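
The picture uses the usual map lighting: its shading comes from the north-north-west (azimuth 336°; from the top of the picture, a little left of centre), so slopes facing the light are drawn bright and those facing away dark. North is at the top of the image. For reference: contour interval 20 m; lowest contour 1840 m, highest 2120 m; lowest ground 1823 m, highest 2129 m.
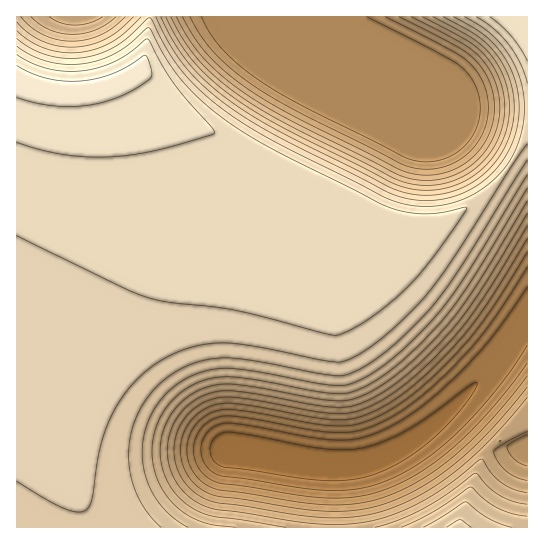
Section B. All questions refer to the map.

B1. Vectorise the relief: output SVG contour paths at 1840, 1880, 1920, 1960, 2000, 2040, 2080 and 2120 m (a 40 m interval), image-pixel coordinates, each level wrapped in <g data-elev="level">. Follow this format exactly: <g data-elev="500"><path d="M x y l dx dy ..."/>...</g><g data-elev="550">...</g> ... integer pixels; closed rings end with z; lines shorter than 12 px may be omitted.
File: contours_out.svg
<g data-elev="1840"><path d="M329 481l-28-3-79-11-6-4-4-5-2-7 1-6 6-10 12-3 93 16 23 2 18-2 20-7 23-10 25-17 40-30 4-2 2 1-8 16-19 23-19 19-22 16-18 10-21 9-19 4z"/></g><g data-elev="1880"><path d="M527 363l-14 20-23 27-39 39-20 16-18 12-19 9-19 7-24 4-28 1-101-14-9-3-8-6-6-6-4-10-1-13 4-13 10-11 13-6 21 1 71 13 28 3 24-4 28-13 18-12 19-15 40-40 26-34 31-48"/></g><g data-elev="1920"><path d="M527 466l-12-7-5-5-3-7 5-5 15-8"/><path d="M527 387l-40 47-20 19-20 17-19 13-20 11-21 9-18 5-26 3-26 0-102-15-12-5-10-9-8-11-4-12 0-17 6-16 12-14 16-7 11-2 15 1 73 13 27 3 12-1 10-3 28-14 35-28 39-40 27-37 35-59"/><path d="M385 17l76 39 13 11 9 15 4 11 1 12 0 12-3 12-5 10-7 10-10 8-10 7-11 3-12 2-12 0-12-3-121-61-35-22-26-21-19-21-15-24"/></g><g data-elev="1960"><path d="M527 493l-13-4-12-6-9-8-10-15-2-1-46 35-21 12-21 9-20 6-22 3-22 0-24-1-88-13-18-6-13-10-11-13-6-15-2-16 3-19 10-17 14-13 17-8 14-2 14 1 78 13 24 2 10-1 10-3 25-13 35-28 37-40 27-39 42-70"/><path d="M103 17l-14 6-14 2-13-2-13-6"/><path d="M411 17l49 25 15 11 9 9 7 11 8 22 1 15-2 14-5 14-7 12-9 11-11 8-12 6-15 4-21 1-20-5-102-52-37-20-28-20-24-21-17-21-14-24"/></g><g data-elev="2000"><path d="M236 527l-26-3-19-7-17-13-14-18-7-21-1-22 6-21 12-19 11-10 12-8 13-5 13-3 30 2 66 12 22 3 16-2 21-10 17-12 19-16 39-41 28-41 50-84"/><path d="M527 516l-14-2-15-6-12-7-13-13-3-1-37 25-32 15"/><path d="M125 17l-12 10-12 8-15 5-15 1-14-2-14-4-12-8-10-10"/><path d="M433 17l40 21 18 17 8 12 6 14 4 14 0 15-2 16-4 15-9 14-10 12-13 10-14 8-15 4-16 1-17-2-18-5-105-54-43-25-26-20-22-20-16-22-13-25"/></g><g data-elev="2040"><path d="M161 527l-13-14-11-18-6-18-2-19 1-20 5-19 9-17 13-16 13-11 15-8 14-6 16-3 15 0 19 2 88 16 12-2 18-9 17-12 17-15 37-39 27-38 62-101"/><path d="M471 527l-12-7-12 7"/><path d="M141 17l-16 16-12 8-16 8-16 3-18 0-17-3-16-8-13-10"/><path d="M453 17l32 18 11 11 9 12 7 15 5 16 2 16-1 16-3 16-7 14-9 15-12 12-13 9-15 8-16 4-17 2-20-3-19-6-108-55-42-25-28-21-22-22-16-23-15-29"/></g><g data-elev="2080"><path d="M17 236l104 51 26 10 22 5 66 8 100 25 12-4 19-10 20-15 20-17 28-33 33-47-2-2-22 5-17 2-16-1-16-4-16-6-117-60-39-25-31-27-20-25-22-38-20 17-12 8-16 7-18 4-18 0-18-3-16-6-14-9"/><path d="M476 17l18 12 15 16 11 18 7 20"/></g><g data-elev="2120"><path d="M17 97l18 6 19 3 19 1 18-2 19-5 19-8 20-12 3-6-3-13-4-6-18 12-13 6-17 6-16 2-16 0-18-3-16-5-14-8"/></g>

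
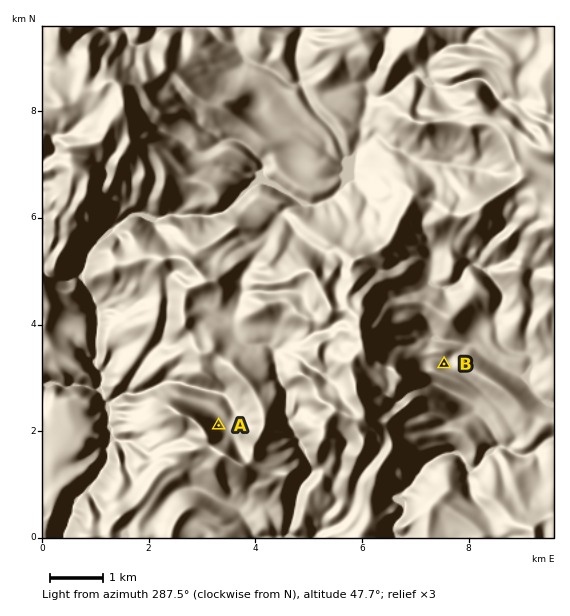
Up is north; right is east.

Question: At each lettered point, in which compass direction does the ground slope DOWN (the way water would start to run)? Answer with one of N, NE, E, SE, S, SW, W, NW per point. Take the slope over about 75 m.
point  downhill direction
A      NE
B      NE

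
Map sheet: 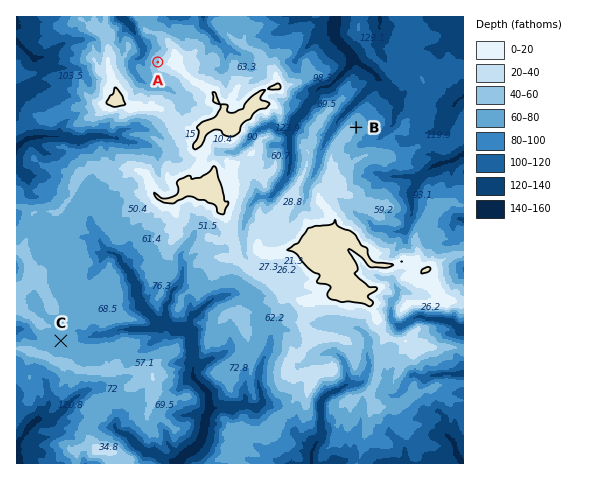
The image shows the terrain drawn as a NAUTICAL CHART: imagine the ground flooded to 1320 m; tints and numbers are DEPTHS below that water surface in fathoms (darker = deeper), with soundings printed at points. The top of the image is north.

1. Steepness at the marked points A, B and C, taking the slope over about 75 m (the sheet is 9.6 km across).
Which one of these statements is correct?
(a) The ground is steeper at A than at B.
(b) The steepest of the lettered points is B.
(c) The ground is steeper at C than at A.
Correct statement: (a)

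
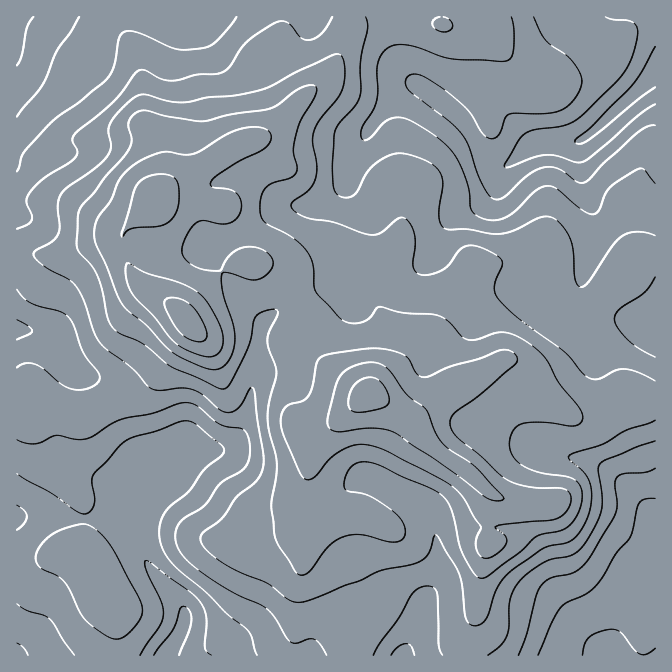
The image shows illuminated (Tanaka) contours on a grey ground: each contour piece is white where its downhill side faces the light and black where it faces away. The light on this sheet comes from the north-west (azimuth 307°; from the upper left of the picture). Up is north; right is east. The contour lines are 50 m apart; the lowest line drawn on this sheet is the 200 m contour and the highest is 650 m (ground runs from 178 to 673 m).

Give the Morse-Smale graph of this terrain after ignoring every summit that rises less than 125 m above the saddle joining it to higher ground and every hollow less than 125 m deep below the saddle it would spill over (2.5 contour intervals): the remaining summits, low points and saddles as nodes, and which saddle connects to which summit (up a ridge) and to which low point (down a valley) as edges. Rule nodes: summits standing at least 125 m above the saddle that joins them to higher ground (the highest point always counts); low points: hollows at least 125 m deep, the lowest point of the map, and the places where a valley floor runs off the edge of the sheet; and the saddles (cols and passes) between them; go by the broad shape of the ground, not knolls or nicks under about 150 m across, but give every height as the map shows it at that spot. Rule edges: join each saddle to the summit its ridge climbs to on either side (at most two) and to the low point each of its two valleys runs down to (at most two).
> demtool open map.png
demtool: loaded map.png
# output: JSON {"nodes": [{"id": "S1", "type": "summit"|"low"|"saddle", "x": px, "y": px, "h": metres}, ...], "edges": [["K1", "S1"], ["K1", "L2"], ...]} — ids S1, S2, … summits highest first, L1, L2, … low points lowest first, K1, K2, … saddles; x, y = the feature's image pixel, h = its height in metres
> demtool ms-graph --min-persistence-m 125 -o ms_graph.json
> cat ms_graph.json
{"nodes": [
{"id": "S1", "type": "summit", "x": 187, "y": 320, "h": 673},
{"id": "S2", "type": "summit", "x": 368, "y": 395, "h": 672},
{"id": "L1", "type": "low", "x": 655, "y": 70, "h": 178},
{"id": "L2", "type": "low", "x": 610, "y": 655, "h": 223},
{"id": "L3", "type": "low", "x": 165, "y": 655, "h": 227},
{"id": "L4", "type": "low", "x": 17, "y": 17, "h": 234},
{"id": "K1", "type": "saddle", "x": 300, "y": 298, "h": 507},
{"id": "K2", "type": "saddle", "x": 17, "y": 252, "h": 437},
{"id": "K3", "type": "saddle", "x": 348, "y": 17, "h": 423}],
"edges": [["K1", "S2"], ["K1", "S1"], ["K1", "L1"], ["K2", "S1"], ["K2", "L2"], ["K2", "L3"], ["K3", "S1"], ["K3", "L1"], ["K3", "L4"]]}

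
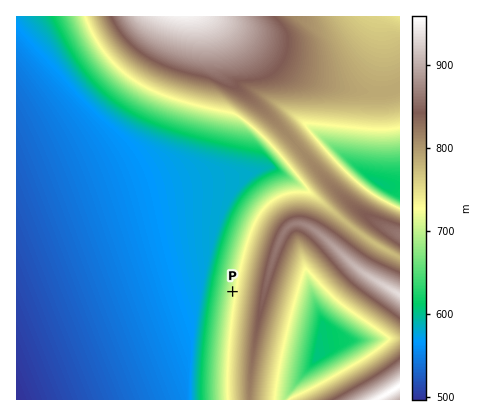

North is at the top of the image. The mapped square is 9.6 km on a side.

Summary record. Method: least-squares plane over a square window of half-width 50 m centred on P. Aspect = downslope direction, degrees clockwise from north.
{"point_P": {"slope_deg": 10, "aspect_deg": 280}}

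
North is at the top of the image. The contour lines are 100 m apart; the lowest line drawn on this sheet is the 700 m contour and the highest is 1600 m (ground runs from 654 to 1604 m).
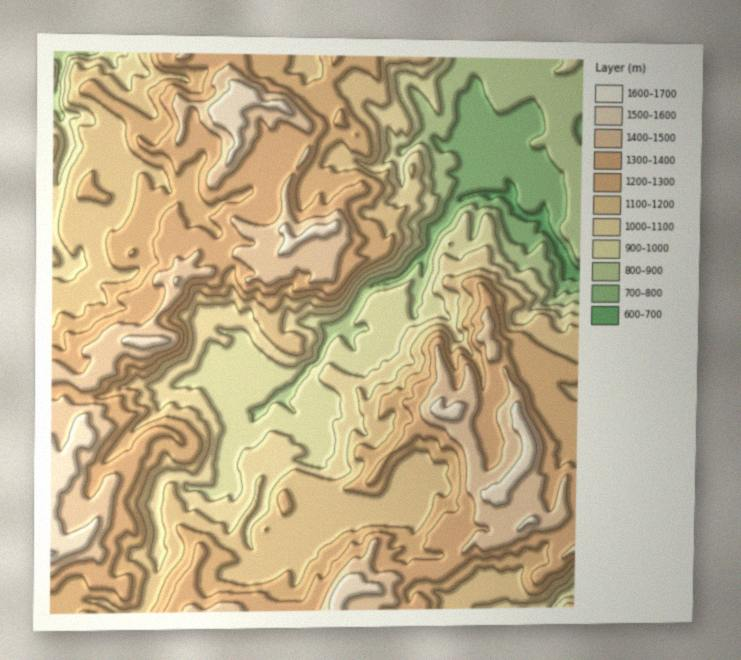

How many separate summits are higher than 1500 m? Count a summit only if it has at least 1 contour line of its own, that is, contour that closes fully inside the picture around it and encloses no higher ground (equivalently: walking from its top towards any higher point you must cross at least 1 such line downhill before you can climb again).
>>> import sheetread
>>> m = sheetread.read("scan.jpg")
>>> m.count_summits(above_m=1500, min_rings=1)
7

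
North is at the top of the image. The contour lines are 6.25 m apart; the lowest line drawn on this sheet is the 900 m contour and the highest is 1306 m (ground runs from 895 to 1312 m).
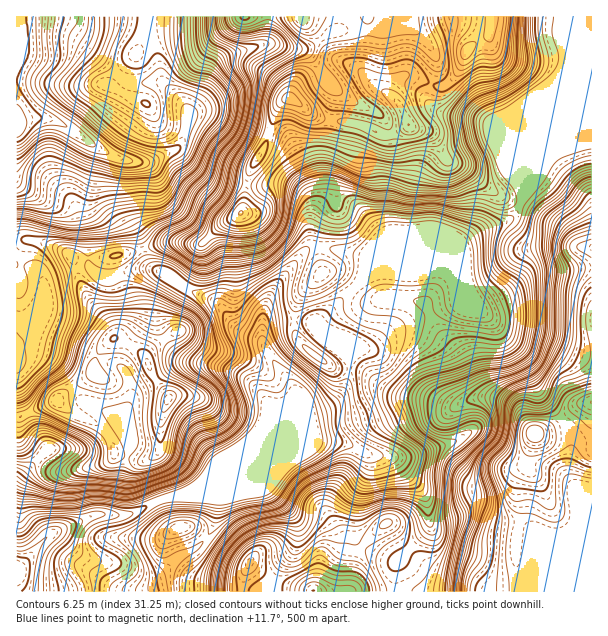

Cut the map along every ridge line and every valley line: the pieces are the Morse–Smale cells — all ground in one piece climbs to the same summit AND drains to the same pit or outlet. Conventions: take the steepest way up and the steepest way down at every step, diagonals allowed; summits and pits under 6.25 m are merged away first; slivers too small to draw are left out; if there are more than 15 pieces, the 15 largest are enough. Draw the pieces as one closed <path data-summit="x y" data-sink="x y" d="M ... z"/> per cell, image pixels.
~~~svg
<path data-summit="534 432" data-sink="17 569" d="M591 268l-58 4-20 16-30 18-7 0-20-21-4-9-8-6-16 0-14 4-37-3-11 5-47 45 7 18 23 20 0 16-7 18-10 10-9 5-17 2-43 18-21 22-21 12-16 20 20-4 89-38 33 4 19 10 24 3 31 32 6 12 3 24-3 6-19 20 26 19 33 6 24 13 28-1-3-25 0-21 6-29-4-27 10-18-2-6 9-28 23-10 4-5-20-21-25-45-30-36 19 13 37 7 35 13 13 2z"/><path data-summit="168 399" data-sink="17 569" d="M155 270l-20 0-17 5 9 27 0 18-5 10-7 8 17 8 14 13 8 19 15 20-9 25 0 26-7 8-6 3-12 0-9-4-10-2-6-16-11-12-28-14-14-10-7 1-24 12-9 1 0 154 9-9 19-23 15-9 38-15 33 0 27-14 36-8 11-10 16-20 28-18 9-9 7-15 11-11 9-5 10-11-1-6-23-28-11-21-23-10-11-13-4-9-9-6-24-10-18-13z"/><path data-summit="408 125" data-sink="17 569" d="M342 121l-12 1-6 37 1 32-13 25-3 32 14-1 42 9 2 2-1 18 11-5 16 0 66-27 27-16 23-8 11-14-1-2-13-5-20-12-22-19-15-6-5-6-10-18-8-6-18-6-12 7-15 1-18-8z"/><path data-summit="168 399" data-sink="17 128" d="M47 118l-17 0-14 7 0 115 23 1 29 12 6 8 10 30 22 29 10 17 6-7 5-10-1-24-9-20-12 2-7-2-8-9-2-34-4-17 0-12 8-24 6-30-2-4-28-19z"/><path data-summit="534 432" data-sink="17 128" d="M63 18l-40 0-5 6-2 99 14-5 23 2 15 7 37 25 24 10 21 0 26-12 10-16 2-21-6-11-20-22-5-26-6-15-11-7-23-7-27 0z"/><path data-summit="467 51" data-sink="17 128" d="M569 16l-227 0-2 13 32 2 41-3 15 16 8 13 0 15-9 23 3 10 7 5 9 4 30 4 13 4 22 52 10 13 2-14 45-107 2-16-4-18 4-8z"/><path data-summit="408 125" data-sink="17 128" d="M413 28l-41 3-31-1-8 1-19 13-14 6 6 2 7 7 23 33-5 28 28 4 22 10 11 0 16-8 18 6 8 6 10 18 5 6 19 8 32 26 21 8 2-13-12-17-19-49-16-7-30-4-9-4-7-5-3-10 9-23 0-15-8-13z"/><path data-summit="249 563" data-sink="17 569" d="M267 487l-28 5-14 4-9 0 0 22-8 18-14 14-12 4-24 20-11 2-30-12-28-5-15-9-14-14-7-2-8 4-19 23-10 9 0 21 226 1 2-17 5-11 6 6 18 10 22-32 3-18-6-15z"/><path data-summit="314 591" data-sink="17 569" d="M321 440l-12 2-84 36-21 4-16 12 10 2 27 0 14-4 28-5 25 28 6 15-3 18-17 22-4 11 37 11 37 0 4-8 4-26 6-10-7-12 0-20 3-19 10-24 2-14-5-7-18-8z"/><path data-summit="168 399" data-sink="17 363" d="M30 240l-10 0-4 2 0 22 16 4 8 5 4 11 0 19-16 30-12 9 1 74 9-1 30-13 7-8 30-20 1-11 4-10 17-17-9-16-22-29-11-33-16-11z"/><path data-summit="240 213" data-sink="17 569" d="M279 184l-31 0-7 29-19 11-16 16 11 14 7 21 0 15-4 12 2 6 15 20 24 12 3-28 6-16 40-51-2-45-8-8z"/><path data-summit="591 248" data-sink="17 569" d="M522 205l-13 15-23 8-27 16-68 28 23 2 14-4 16 0 8 6 4 9 20 21 7 0 21-12 29-22 59-5-1-20-10 0-20-21z"/><path data-summit="290 99" data-sink="17 128" d="M278 44l-17 0-33 11-10 6-7 8-5 15-7 15-7 9-2 6 19-2 61 20 7-22 8-10 6-2 21 17 11 5 7 0 6-22-2-9-28-37z"/><path data-summit="534 432" data-sink="17 128" d="M563 421l-28 13-9 28 2 6-10 18 4 27-6 29 0 21 3 25-28 1-24-13-33-6-26-18-6 5 0 3 27 20 8 3 37 3 12 4 105 2-69-2 8-12 41-41 6-13-1-36-8-17 3-36z"/><path data-summit="180 528" data-sink="17 569" d="M197 494l-30 4-42 18-33 0-38 17 26 21 9 5 28 5 30 12 11-2 19-16 17-8 14-14 6-12 3-26-2-2z"/>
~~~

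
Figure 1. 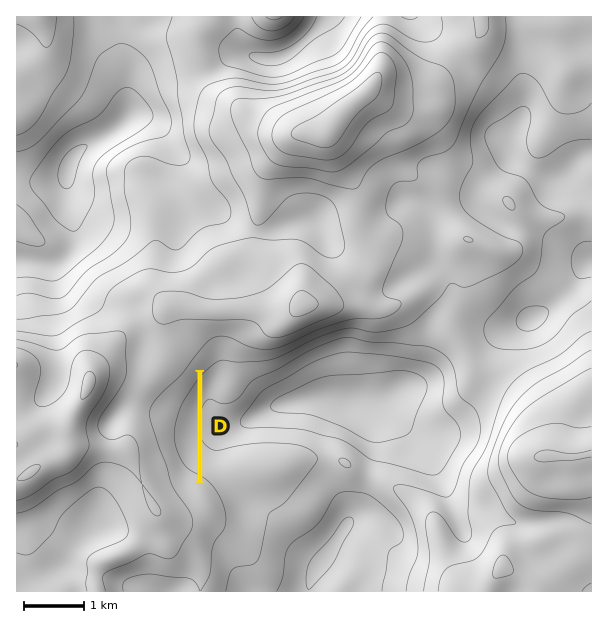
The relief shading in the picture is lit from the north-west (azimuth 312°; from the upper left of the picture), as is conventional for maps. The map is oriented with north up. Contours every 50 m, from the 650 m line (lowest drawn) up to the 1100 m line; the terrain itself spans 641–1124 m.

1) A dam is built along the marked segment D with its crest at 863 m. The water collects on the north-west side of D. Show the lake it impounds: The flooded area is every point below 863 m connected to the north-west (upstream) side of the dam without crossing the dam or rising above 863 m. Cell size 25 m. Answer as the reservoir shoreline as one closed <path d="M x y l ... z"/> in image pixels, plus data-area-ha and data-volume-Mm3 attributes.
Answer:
<path d="M197 374l-1 3-8 9 0 1-4 5 0 1-8 9 0 2-1 1 0 3-1 2 0 3-2 1 0 3-2 2 0 9-1 1 0 6 1 2 0 7 2 2 2 7 1 2 0 1 1 2 5 10 7 7 1 0 3 3 3 0 2 2 1-1 0-104-1-1z" data-area-ha="56" data-volume-Mm3="15.58"/>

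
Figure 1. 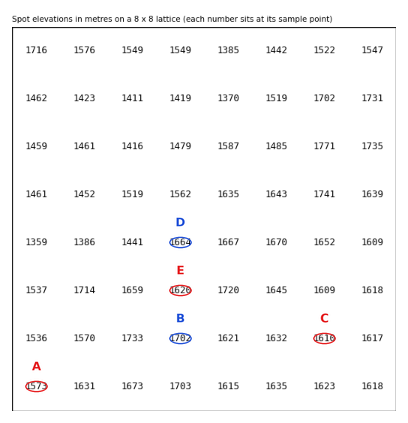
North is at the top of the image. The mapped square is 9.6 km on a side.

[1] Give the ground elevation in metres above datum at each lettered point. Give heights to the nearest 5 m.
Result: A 1575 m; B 1700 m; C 1610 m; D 1665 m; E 1620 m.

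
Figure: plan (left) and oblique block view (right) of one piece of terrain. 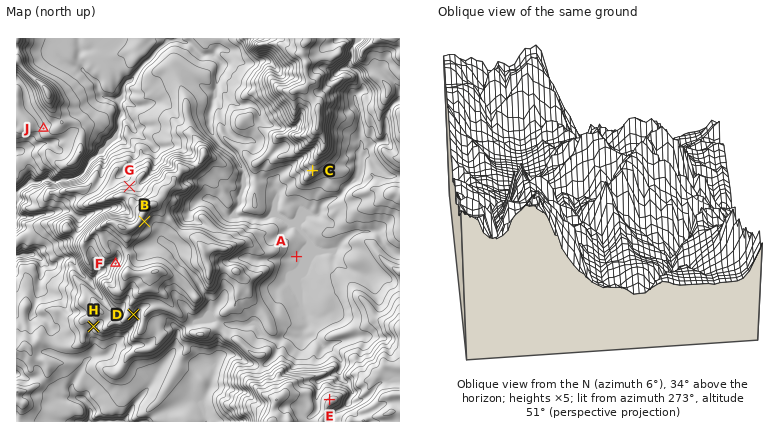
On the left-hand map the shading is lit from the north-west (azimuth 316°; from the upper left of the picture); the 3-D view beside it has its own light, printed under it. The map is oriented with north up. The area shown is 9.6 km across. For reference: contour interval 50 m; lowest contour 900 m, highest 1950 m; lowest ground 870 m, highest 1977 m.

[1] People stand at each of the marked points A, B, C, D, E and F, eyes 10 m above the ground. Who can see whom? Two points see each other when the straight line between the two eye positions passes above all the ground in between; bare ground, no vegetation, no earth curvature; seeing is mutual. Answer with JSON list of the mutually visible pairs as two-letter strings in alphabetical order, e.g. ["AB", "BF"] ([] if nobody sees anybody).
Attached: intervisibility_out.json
["AC", "AE", "BC", "BE", "CE"]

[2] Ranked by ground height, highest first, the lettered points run G H J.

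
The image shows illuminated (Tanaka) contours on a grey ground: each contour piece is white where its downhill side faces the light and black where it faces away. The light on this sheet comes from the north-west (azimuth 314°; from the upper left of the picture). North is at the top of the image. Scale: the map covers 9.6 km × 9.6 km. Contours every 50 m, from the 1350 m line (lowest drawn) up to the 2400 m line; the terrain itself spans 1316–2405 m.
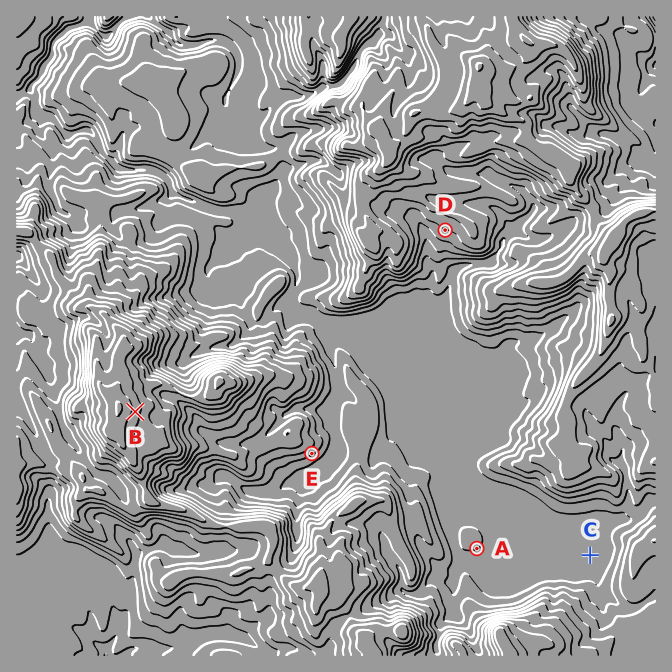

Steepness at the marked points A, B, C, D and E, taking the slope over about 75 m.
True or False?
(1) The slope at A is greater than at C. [True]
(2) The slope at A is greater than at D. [False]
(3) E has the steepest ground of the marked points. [True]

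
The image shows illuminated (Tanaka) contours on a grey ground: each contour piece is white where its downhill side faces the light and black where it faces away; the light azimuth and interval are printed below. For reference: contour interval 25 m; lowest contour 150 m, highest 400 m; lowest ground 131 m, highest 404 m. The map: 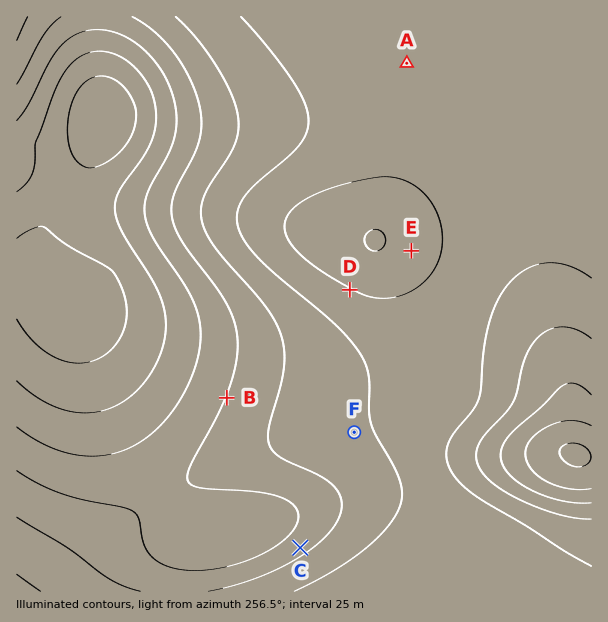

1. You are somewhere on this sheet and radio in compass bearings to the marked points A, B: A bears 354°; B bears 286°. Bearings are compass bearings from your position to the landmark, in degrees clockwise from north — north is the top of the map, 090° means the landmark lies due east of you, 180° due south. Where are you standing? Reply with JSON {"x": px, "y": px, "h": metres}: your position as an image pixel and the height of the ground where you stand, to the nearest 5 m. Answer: {"x": 449, "y": 461, "h": 300}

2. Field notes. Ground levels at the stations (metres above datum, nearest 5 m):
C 240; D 300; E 315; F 270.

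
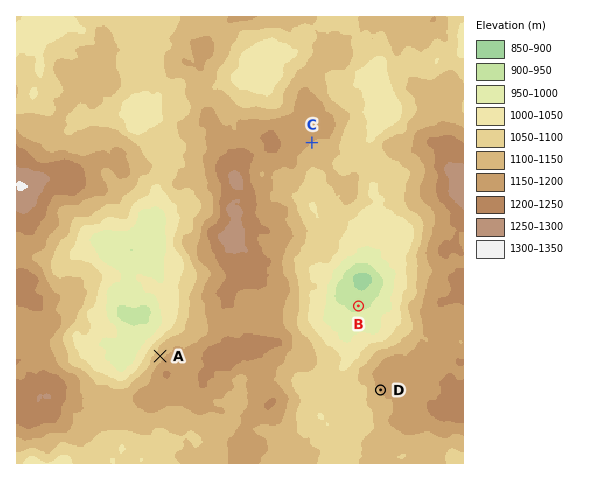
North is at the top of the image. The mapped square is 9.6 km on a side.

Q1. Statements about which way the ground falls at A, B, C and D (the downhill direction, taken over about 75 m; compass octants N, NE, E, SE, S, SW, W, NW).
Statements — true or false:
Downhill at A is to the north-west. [true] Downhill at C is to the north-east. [false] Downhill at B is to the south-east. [false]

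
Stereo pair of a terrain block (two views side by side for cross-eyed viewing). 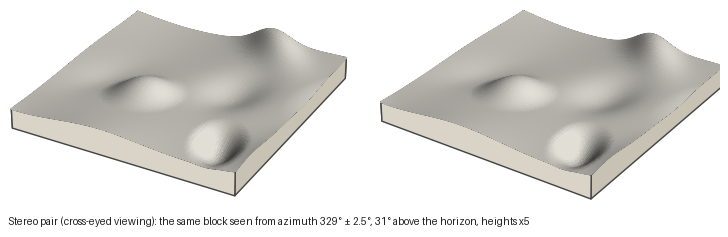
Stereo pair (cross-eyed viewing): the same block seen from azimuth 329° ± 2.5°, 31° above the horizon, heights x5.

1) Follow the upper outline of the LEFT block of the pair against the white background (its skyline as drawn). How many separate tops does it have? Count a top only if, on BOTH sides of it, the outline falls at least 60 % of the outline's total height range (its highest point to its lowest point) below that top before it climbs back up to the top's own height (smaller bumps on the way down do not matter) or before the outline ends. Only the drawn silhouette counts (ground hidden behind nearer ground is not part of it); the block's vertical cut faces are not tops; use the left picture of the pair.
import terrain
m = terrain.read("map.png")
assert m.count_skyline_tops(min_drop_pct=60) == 0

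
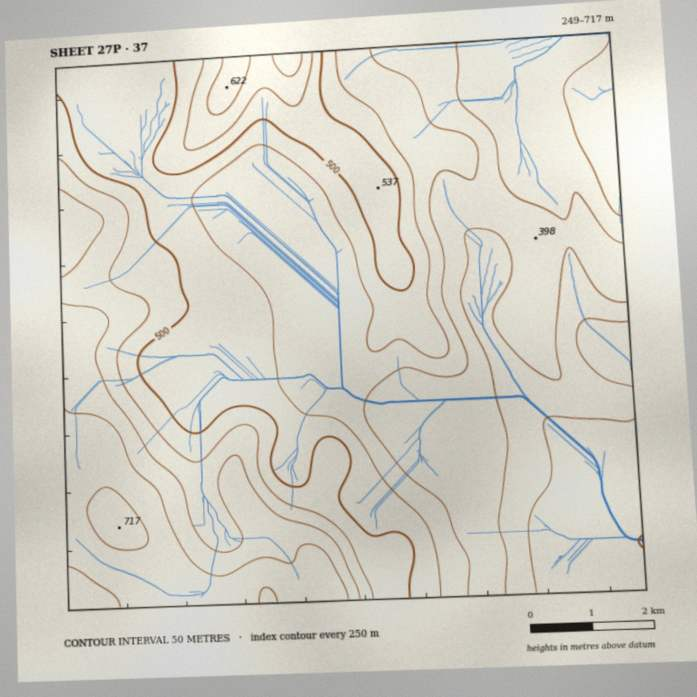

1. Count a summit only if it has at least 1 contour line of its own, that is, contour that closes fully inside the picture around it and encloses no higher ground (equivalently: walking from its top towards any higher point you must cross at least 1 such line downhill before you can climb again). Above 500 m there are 1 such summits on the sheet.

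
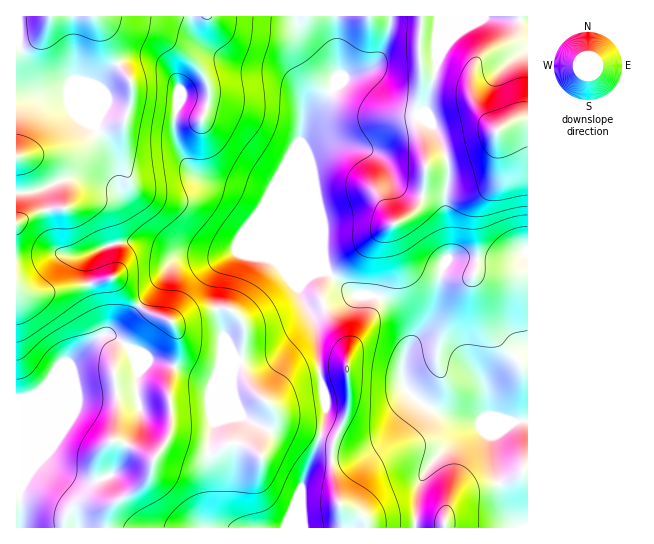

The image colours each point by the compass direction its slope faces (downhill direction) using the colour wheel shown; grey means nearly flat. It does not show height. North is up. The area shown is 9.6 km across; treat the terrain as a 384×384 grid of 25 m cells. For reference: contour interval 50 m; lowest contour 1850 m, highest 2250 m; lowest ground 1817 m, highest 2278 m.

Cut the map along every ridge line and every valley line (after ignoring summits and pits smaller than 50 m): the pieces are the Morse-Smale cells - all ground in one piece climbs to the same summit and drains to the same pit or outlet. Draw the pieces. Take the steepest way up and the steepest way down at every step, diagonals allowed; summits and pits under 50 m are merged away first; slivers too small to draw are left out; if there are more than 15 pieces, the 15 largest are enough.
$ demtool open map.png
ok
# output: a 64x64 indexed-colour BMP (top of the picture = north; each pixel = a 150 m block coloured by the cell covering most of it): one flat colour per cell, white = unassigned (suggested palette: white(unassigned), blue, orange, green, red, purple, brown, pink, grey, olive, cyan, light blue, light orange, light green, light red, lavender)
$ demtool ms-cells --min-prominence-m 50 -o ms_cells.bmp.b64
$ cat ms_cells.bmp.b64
<image width="64" height="64" href="data:image/bmp;base64,Qk12CAAAAAAAAHYAAAAoAAAAQAAAAEAAAAABAAQAAAAAAAAIAAATCwAAEwsAABAAAAAAAAAA////ALR3HwAOf/8ALKAsACgn1gC9Z5QAS1aMAMJ34wB/f38AIr28AM++FwDox64AeLv/AIrfmACWmP8A1bDFABEREREREREREREREREREREREUREREREREQzMzMzMzMzERERERERERERERERERERERERRERERERERDMzMzMzMzMRERERERERERERERERERERERFEREREREREMzMzMzMzMxEREREREREREREREREREREREUREREREREQzMzMzMzMzERERERERERERERERERERERERRERERERERDMzMzMzMzMRERERERERERERERERERERERFEREREREREMzMzMzMzMxEREREREREREREREREREREREURERERERERDMzMzMzMzERERERERERERERERERERERERREREREREREMzMzMzMzMREREREREREREREREREREREREURERERERERDMzMzMzMxERERERERERERERERERERERERREREREREREQzMzMzMzEREREREREREREREREREREREREUREREREREREMzMzMzMRERERERERERERERERERERERERREREREREREREMzMzMxERERERERERERERERERERERERFEREREREREREREMzMzERERERERERERERERERERERERERRERERERERERDMzMzMRERERERERERERERERERERERERFEREREREREMzMzMzMxEREREREREREREREREREREREREURERERERDMzMzMzMzERERERERERERERERERERERERERRERERERDMzMzMzMzMRERERERERERERERERERERERERRERERERDMzMzMzMzMxERERERERERERERERERERERERFERERERDMzMzMzMzMzEREREREREREREREREREREREREUREREREMzMzMzMzMzMRERERERERERERERERERERERERREREREQzMzMzMzMzMxERERERERERERERERERERERERFEREREREMzMzMzMzMzEREREREREREREREREREREREREUREREREQzMzMzMzMzMRERERERERERERERERERERERERRERERERCMzMzMzMzMxERERERERERERERERERERERERFEREREREIjMzMzMzMzERERERERERERERERERERERERFEREREREQiIzMzMzMzMREREREREREREREREREREREREUREREREQiIjMzMzMzMxEREREREREREREREREREREREUREREREQiIiMzMzMzMzERERERERERERERERERERERERREREREQiIiIjMzMzMzMRERERERERERERERERERERERREREQiIiIiIiMzMzMzMxEREREREREREREREREREREREUREQiIiIiIiIzMzMzMzERERERERERERERERERERERERFEQiIiIiIiIjMzMzMzMREREREREREREREREREREREREREiIiIiIiIiMzMzMzMxERERERERERERERERERERERERESIiIiIiIiIjMzIiMzERERERERERERERERERERERERESIiIiIiIiIiIiIiIiIRERERERERERERERERERERERERIiIiIiIiIiIiIiIiIhEREREREREREREREREREREREREiIiIiIiIiIiIiIiIiERERERERERERERERERERERERESIiIiIiIiIiIiIiIiIRERERERERERERERERERERERERIiIiIiIiIiIiIiIiIhEREREREREREREREREREREREREiIiIiIiIiIiIiIiIiERERERERERERERERERERERERESIiIiIiIiIiIiIiIiIRERERERERERERERERERERERERIiIiIiIiIiIiIiIiIhERERERERERERERERERERERERIiIiIiIiIiIiIiIiIiEREREREREREREREREREREREREiIiIiIiIiIiIiIiIiIRERERERERERERERERERERERESIiIiIiIiIiIiIiIiIhERERERERERERERERERERERERIiIiIiIiIiIiIiIiIiERERERERERERERERERERERERIiIiIiIiIiIiIiIiIiIREREREREREREREREREREREREiIiIiIiIiIiIiIiIiIhERERERERERERERERERERERESIiIiIiIiIiIiIiIiIiERERERERERERERERERERERERIiIiIiIiIiIiIiIiIiIREREREREREREREREREREREREiIiIiIiIiIiIiIiIiIhERERERERERERERERERERERERIiIiIiIiIiIiIiIiIiERERERERERERERERERERERERESIiIiIiIiIiIiIiIiIREREREREREREREREREREREREREiIiIiIiIiIiIiIiIhERERERERERERERERERERERERESIiIiIiIiIiIiIiIiEREREREREREREREREREREREREREiIiIiIiIiIiIiIiIRERERERERERERERERERERERERESIiIiIiIiIiIiIiIhERERERERERERERERERERERERERIiIiIiIiIiIiIiIiEREREREREREREREREREREREREREiIiIiIiIiIiIiIiIRERERERERERERERERERERERERESIiIiIiIiIiIiIiIhERERERERERERERERERERERERERIiIiIiIiIiIiIiIiEREREREREREREREREREREREREREiIiIiIiIiIiIiIiIRERERERERERERERERERERERERESIiIiIiIiIiIiIiIhERERERERERERERERERERERERERIiIiIiIiIiIiIiIi"/>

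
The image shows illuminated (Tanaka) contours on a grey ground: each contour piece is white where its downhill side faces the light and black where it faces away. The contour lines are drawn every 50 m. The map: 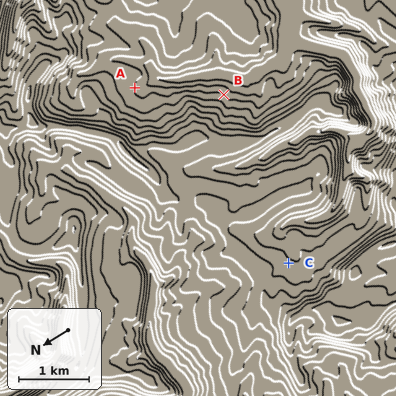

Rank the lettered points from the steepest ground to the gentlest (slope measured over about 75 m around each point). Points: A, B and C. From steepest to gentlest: B A C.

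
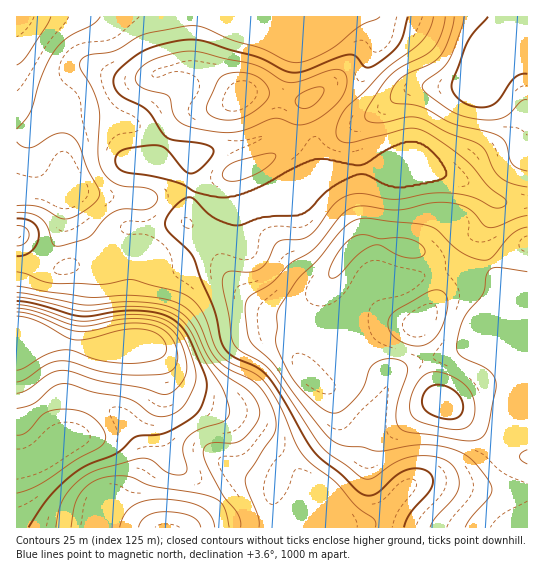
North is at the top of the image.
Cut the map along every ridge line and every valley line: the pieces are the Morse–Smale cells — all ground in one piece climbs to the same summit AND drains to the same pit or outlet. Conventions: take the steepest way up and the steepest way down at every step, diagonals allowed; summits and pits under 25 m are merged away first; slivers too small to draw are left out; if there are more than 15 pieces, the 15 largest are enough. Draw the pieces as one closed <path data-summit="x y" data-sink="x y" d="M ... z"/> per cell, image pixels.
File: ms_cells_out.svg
<path data-summit="443 402" data-sink="17 343" d="M495 200l-2 11-9 20-1 8 8 28 16 24 2 15 6 12 0 55-10-14-30-19-18 12-50 13-8 4-10 14-6-7-33-21-31-12-20-14-12-2-25 0-45 5-46 17-9 0-11-4-8 1 16 8 14 33 8 8 22 12 32 12 39 29 22 22 8 12 0 5-4 8-23 28 2 5 249-1 0-325-26 1z"/><path data-summit="421 322" data-sink="17 343" d="M367 169l-21 3-60 25-35 0-21 6-17 0-10-3 8 9 12 8 0 4-7 12-10 10-24 17-9 3-23-3-9 1-6 6-3 12 0 56-19 9-16 1 54 0 11 4 9 0 46-17 45-5 25 0 12 2 20 14 31 12 33 21 6 7 10-14 8-4 50-13 18-12 30 19 10 14 0-55-6-12-2-15-16-24-8-28 1-8 9-20 2-10-25-17-28-11-63 0z"/><path data-summit="241 95" data-sink="17 17" d="M373 16l-356 0-1 174 31-1 5-4 12-19 0-17 3-11 4-8 10-9 26-1 24 4 35 19 11-20 9-8 36-8 9-4 12-10 19 0 40 8 17-9 6 0 17 13 15-19 8-20 14-24 0-15z"/><path data-summit="481 74" data-sink="17 343" d="M527 16l-31 1-3 16-10 21-3 24-9 6-13 3-47 1-12 7-21 17-12 5-12-2-12-10-26 34 1 24-2 2-3-15-6-7-24-10-11 0-26 11-36 8-18-4-16 0-9-5-11 21 34 16 24-1-10 4-7 6-7 16-3 18-37 5-19-1-10 8-12 19 26 15 7-8 5-1 17 3 19-3 24-17 10-10 7-12 0-4-12-8-8-9 10 3 17 0 21-6 35 0 60-25 12-3 9 0 12 4 63 0 28 11 27 17 30 0z"/><path data-summit="165 527" data-sink="17 343" d="M139 345l-49 0-2 2 9 4 2 7-26 76-4 5-19 6-13 14-21 6 1 63 218-1-2-10-12-19-49-37-12-32 0-18 4-20-3-24-6-16z"/><path data-summit="481 74" data-sink="17 17" d="M107 120l-26 1-10 9-7 19 0 17-17 24 24 9 8 22 27 32 5-2 9-16 10-8 19 1 37-5 3-18 7-16 13-8-20-1-34-16 0-2 10-17 0-4-34-17z"/><path data-summit="481 74" data-sink="17 343" d="M157 352l7 34-4 25 0 18 12 32 49 37 12 19 2 11 43 0-1-5 23-28 4-8 0-5-4-7-26-27-31-24-16-9-24-8-22-12-8-8-10-26z"/><path data-summit="17 235" data-sink="17 343" d="M17 235l0 108 12 0 9-4 8 0 33 8 10 0 28-4 15-8-1-38 4-27-4-3-24-12-8 9-5 3-24-2-15 4-9-4z"/><path data-summit="481 74" data-sink="17 17" d="M495 16l-121 0 5 11 0 15-14 24-8 20-14 20 16 11 7 0 12-5 21-17 12-7 47-1 19-6 4-7 2-20 12-25z"/><path data-summit="481 74" data-sink="17 343" d="M46 339l-30 4 1 121 20-5 13-14 19-6 4-5 26-76 0-5-8-5z"/><path data-summit="241 95" data-sink="17 343" d="M325 92l-6 0-17 9-40-8-19 0-12 10-9 4-36 8-9 8-10 20 8 5 16 0 18 4 36-8 26-11 11 0 24 10 6 7 3 15 2-2-1-24 25-33-4-6z"/><path data-summit="17 235" data-sink="17 17" d="M46 189l-30 2 0 43 30 31 5 3 7 1 12-4 24 2 5-3 9-10-12-11-15-18-8-15-2-11z"/>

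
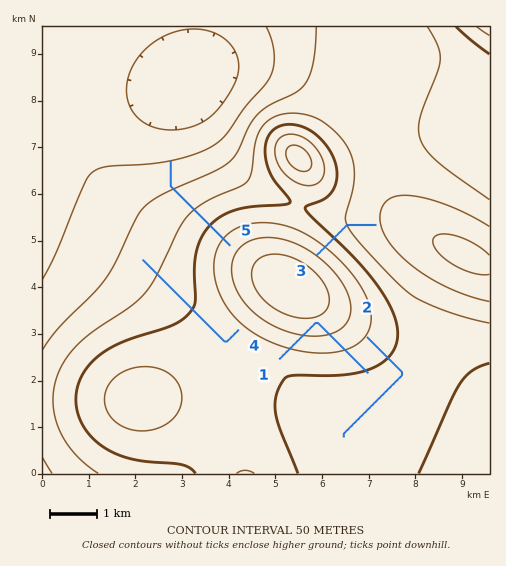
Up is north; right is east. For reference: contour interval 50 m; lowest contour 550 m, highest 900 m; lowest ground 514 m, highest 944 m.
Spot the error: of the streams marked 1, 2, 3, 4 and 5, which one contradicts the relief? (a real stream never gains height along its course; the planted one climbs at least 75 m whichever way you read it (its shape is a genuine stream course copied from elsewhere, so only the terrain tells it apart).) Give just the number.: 1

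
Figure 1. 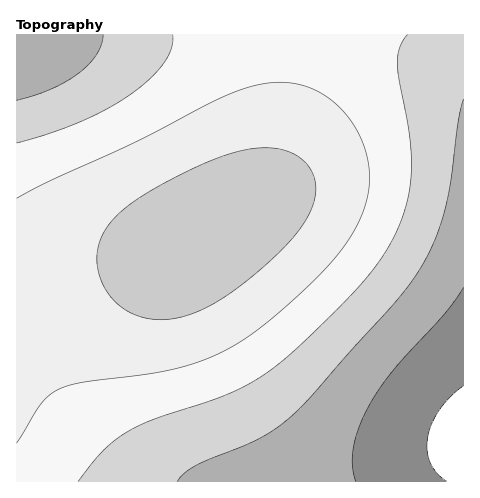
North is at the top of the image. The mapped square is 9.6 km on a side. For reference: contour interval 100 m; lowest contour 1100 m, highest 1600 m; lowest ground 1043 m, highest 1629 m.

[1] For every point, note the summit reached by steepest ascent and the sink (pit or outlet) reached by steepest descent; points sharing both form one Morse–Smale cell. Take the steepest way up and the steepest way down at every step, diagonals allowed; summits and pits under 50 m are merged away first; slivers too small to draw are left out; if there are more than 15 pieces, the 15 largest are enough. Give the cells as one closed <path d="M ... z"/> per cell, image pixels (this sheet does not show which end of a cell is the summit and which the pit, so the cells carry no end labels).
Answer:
<path d="M463 34l-179 0-2 78-6 46-9 27-17 19-58 40-27 12-46 3-42-1-61 3 1 221 447-1z"/><path d="M283 34l-266 0-1 226 103-1 46-3 27-12 58-40 17-19 9-27 7-66z"/>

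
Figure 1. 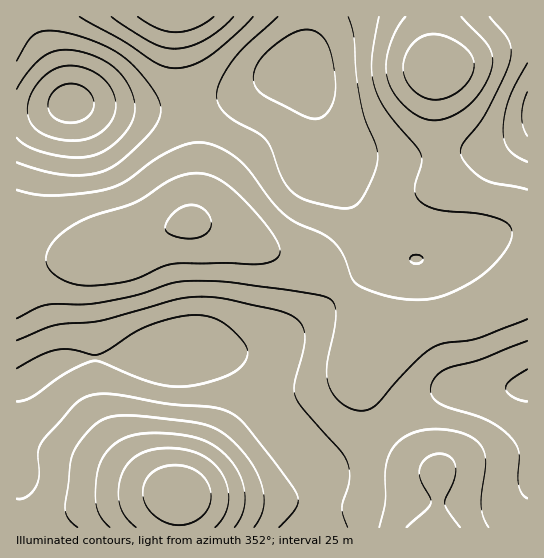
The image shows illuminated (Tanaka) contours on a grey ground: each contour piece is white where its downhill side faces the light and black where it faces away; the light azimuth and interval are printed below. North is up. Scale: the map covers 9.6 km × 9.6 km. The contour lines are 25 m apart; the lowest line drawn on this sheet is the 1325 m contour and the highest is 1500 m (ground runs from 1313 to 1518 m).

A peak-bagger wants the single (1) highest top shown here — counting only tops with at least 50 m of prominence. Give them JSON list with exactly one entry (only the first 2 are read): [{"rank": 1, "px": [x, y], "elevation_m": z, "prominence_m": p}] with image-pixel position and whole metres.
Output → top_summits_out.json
[{"rank": 1, "px": [181, 494], "elevation_m": 1518, "prominence_m": 205}]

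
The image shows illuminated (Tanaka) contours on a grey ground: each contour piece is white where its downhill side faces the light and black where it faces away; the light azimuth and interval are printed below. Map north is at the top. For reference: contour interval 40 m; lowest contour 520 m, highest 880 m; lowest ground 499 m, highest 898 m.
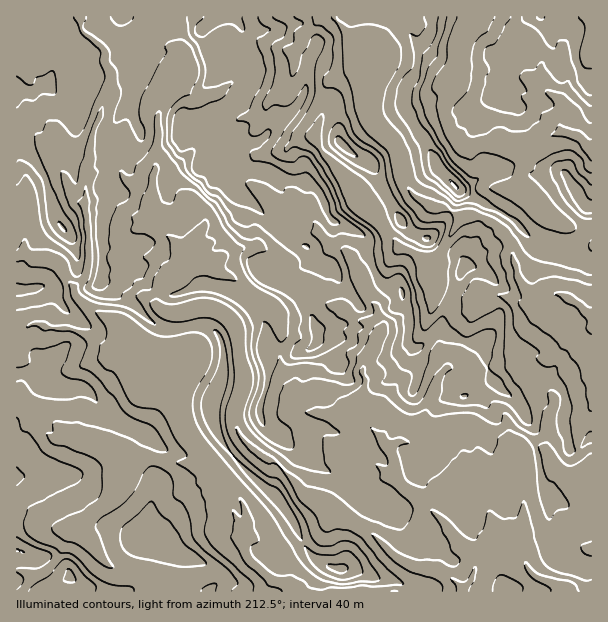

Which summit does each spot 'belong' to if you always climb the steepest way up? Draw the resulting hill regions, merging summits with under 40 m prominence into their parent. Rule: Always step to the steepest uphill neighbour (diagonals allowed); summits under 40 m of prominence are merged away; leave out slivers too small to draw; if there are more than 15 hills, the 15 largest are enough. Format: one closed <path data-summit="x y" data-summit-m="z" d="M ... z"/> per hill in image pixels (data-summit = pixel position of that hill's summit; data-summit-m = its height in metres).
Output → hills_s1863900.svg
<path data-summit="203 27" data-summit-m="898" d="M333 16l-163 1 5 24 9 12-2 28-13 14-11 18 0 5-11 0-18 8-5 5 0 24-4 15-21 0-13 6-1 36 3 15 0 42-3 9-11 9 0 6 18 17 28 12 8 9 6 1 16 16 17 6 13 16 8-11 2-11 0-12-6-24 8-4 17-1 18 9 9 14 4 30 4 15-3 23-6 12 0 13 6 14 20 19 14 6 21 21 9 13 19 6 17 9 31 23 23 22 9 6 16 6 17 2 21 13 6 9 127 0 1-361-13-1-11-5 3 18-12 35 1 16-6 0-9 2-11 0-10-8-7-13-7-35-12-14-15-9-21 0-20 34-10 11-22-12-11-3-19-26-25-24-9-18-26-29-6-12 11-31 3-23 5-5 17-7 19-2 3-5-6-14-18-15z"/><path data-summit="455 185" data-summit-m="802" d="M467 16l-133 1 14 19 18 15 6 11-4 9-1 21-3 6 0 10 8 14 24 25 8 35 8 12 20 12 14 2 13 9 20-1 19 10 13 17 6 32 7 13 10 8 24-2 2-22 11-29-3-18-13-11-9-4-12-18-14-9-2-6 5-13-3-9 2-11-55 2-11-6-11-21 0-15 6-11-3-7 9-21 0-18 11-24z"/><path data-summit="48 84" data-summit-m="849" d="M80 16l-64 1 0 238 8-2 9 6 15 0 8 3 6 7 0 3 12 16 11-10 3-9 0-42-3-15 1-47 4-4 2-29 18-40 0-21-6-9 0-12-22-20z"/><path data-summit="48 386" data-summit-m="737" d="M38 324l-8 1-7 7-7 3 0 63 38 41 15-5 11 5 13 1 17 6 19 16 6 0 8-5 9 0 21 6 25 1 13-2-18-21-9-16-4-21 0-36-13-14-17-6-19-17-5 0-8 16-4 3-4 0-27-18-14-4-19 0z"/><path data-summit="540 17" data-summit-m="763" d="M591 16l-123 0-2 11-9 20 0 18-9 21 3 7-6 11 0 15 11 21 11 6 72-2 9-8 16-4 17 6 10 12z"/><path data-summit="146 545" data-summit-m="750" d="M152 457l-9 0-8 5-4 0-5 8 0 4-10 9-1 9-5 8-9 6-23 24 30 35 14 6 22 1 20 5 12 7-3 8 121-1-3-5-19-6-25-23-3-14-6-7 0-11 10-4-4-15-16-24-18-19-37 0z"/><path data-summit="212 405" data-summit-m="720" d="M209 307l-17 1-8 4 6 24-2 23-10 16 0 8 3 6-1 15 4 21 9 16 48 59 9 27 0 10 20 7 11 6 12 0 27-16 16-25-12-7-19-6-9-13-21-21-9-4-11-7-17-19-3-9 0-13 6-12 3-23-4-15-4-30-9-14z"/><path data-summit="69 576" data-summit-m="806" d="M17 398l-1 123 28 7 12 0 16 5-6 6-10 21-12 12-9 4-11 15 147 1 5-8-12-7-20-5-22-1-14-6-30-34 23-25 9-6 5-8 1-9 10-9 0-4 4-8-20-16-17-6-7 0-17-6-15 5z"/><path data-summit="342 144" data-summit-m="813" d="M368 70l-18 2-17 7-5 5-2 17-12 37 6 12 26 29 9 18 25 24 18 25 34 16 10-11 20-33-16-10-9 0-11-4-12-8-6-8-12-41-30-34-2-15 4-14z"/><path data-summit="122 17" data-summit-m="862" d="M170 16l-90 1 2 13 22 20 0 12 6 9 0 21-18 40-2 29-4 4 1 10 12-5 21 0 4-15 0-24 5-5 18-8 11 0 0-5 11-18 12-11 3-12 0-19-9-12z"/><path data-summit="341 569" data-summit-m="728" d="M338 510l-4 2-14 22-27 16-12 0-11-6-21-6-5 5 2 11 4 7 22 19 19 6 3 6 169-1 0-3-5-5-21-13-17-2-16-6-9-6-23-22z"/><path data-summit="579 197" data-summit-m="742" d="M564 132l-16 4-9 8-17 0-2 11 3 9-5 13 2 6 11 7 15 20 9 4 17 14 7 2 12 0 1-80-11-12z"/><path data-summit="17 290" data-summit-m="771" d="M24 253l-8 4 0 76 7-1 10-8 17 4 19 0 14 4 24 17 7 1 13-20-1-3-6-5-10-3-24-13-10-10-2-8-7-9-5-10-6-7-8-3-15 0z"/><path data-summit="17 551" data-summit-m="801" d="M24 522l-8 0 1 70 6 0 12-16 9-4 12-12 10-21 6-6z"/>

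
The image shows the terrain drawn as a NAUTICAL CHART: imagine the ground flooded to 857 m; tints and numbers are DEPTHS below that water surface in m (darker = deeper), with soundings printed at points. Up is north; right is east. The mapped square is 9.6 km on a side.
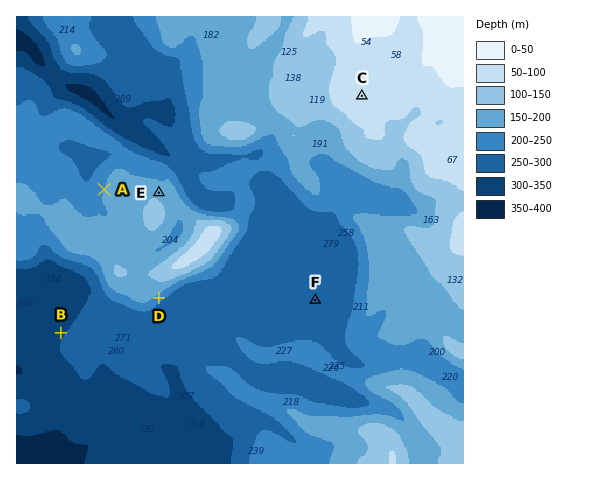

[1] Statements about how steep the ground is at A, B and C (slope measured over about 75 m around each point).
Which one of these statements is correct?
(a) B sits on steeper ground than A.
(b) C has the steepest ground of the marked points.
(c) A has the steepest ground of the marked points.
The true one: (c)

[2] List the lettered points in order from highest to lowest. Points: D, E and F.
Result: E D F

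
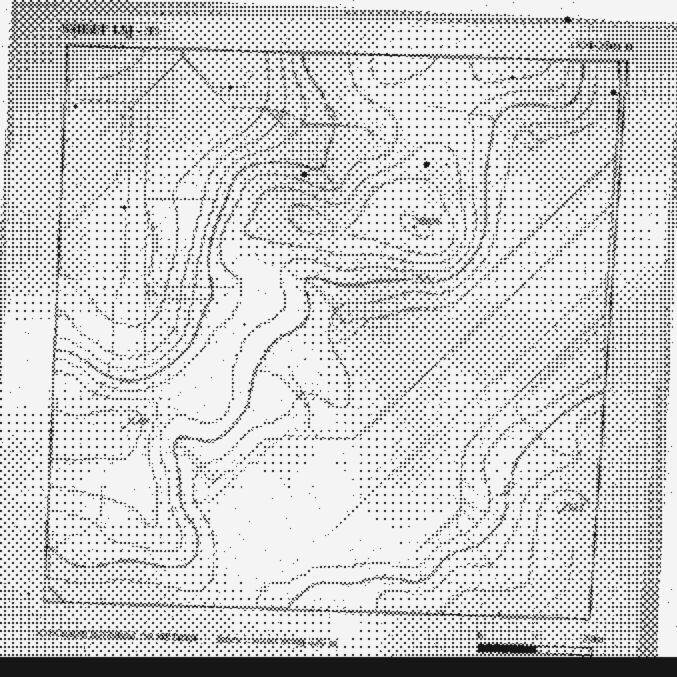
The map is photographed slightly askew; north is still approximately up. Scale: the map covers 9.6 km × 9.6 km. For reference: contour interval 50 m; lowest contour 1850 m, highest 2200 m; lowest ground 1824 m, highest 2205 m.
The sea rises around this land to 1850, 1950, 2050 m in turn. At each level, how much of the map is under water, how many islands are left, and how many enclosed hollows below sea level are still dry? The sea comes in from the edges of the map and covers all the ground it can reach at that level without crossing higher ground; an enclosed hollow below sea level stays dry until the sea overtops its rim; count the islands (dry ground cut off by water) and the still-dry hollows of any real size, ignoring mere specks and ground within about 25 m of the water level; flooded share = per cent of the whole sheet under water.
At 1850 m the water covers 12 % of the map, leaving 0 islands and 0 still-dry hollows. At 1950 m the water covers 50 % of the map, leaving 0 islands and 0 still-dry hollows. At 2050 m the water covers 74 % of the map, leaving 0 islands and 0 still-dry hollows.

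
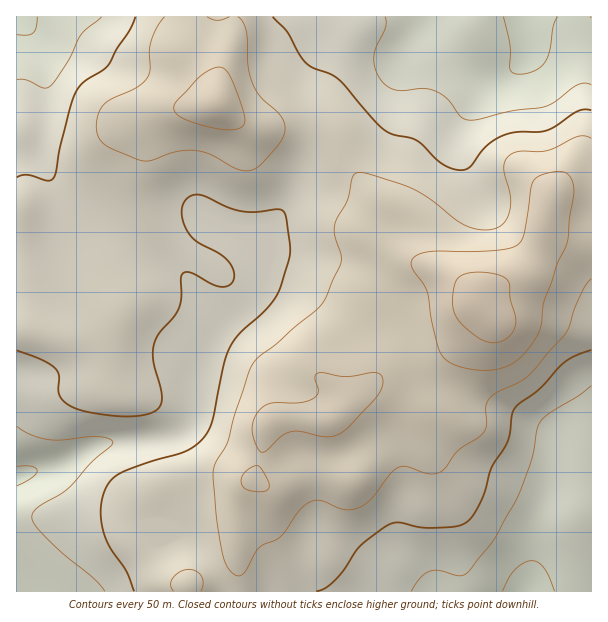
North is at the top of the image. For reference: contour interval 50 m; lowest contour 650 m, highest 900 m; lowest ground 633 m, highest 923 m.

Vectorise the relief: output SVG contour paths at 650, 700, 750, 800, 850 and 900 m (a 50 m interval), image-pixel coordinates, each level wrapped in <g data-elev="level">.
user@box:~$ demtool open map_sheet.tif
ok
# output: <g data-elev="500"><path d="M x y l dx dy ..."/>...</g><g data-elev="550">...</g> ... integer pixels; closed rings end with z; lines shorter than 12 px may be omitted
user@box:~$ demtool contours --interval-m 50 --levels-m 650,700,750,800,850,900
<g data-elev="650"><path d="M502 591l7-13 6-8 9-7 7-2 6 1 6 5 6 9 6 15"/><path d="M17 466l15 0 4 2 1 3-7 8-13 7"/><path d="M37 17l-1 10-3 6-6 2-10 0"/><path d="M558 17l-5 9-3 24-5 12-5 5-5 4-16 3-6-1-3-4 0-24-7-28"/></g><g data-elev="700"><path d="M411 591l9-13 9-7 11 0 19 5 6-2 5-4 25-31 23-42 13-36 6-32 3-7 9-9 29-17 13-10"/><path d="M17 426l15 9 16 5 14 0 34-4 12 2 5 3-2 5-19 16-23 25-9 7-22 13-4 5-2 4 2 8 11 13 20 18 28 23 12 13"/><path d="M591 85l-6-2-7 2-23 17-11 5-32 4-36 9-11-1-6-4-12-16-10-7-14-4-27 2-7-3-8-7-6-11-1-12 2-10 10-20-1-10"/><path d="M102 17l-21 17-13 28-18 25-6 1-17-8-10 0"/></g><g data-elev="750"><path d="M316 591l8-2 9-7 11-12 16-24 29-21 10-3 23 6 22-1 15-1 9-5 6-8 8-15 10-31 15-25 3-10 2-16 3-8 25-19 25-27 11-7 15-5"/><path d="M17 350l24 9 14 9 4 7-1 15 2 6 5 6 9 6 18 5 28 3 19 0 14-4 7-5 2-9-9-36 0-15 5-12 16-18 5-9 2-11 1-22 3-3 6 1 21 11 10 3 8-2 4-7-1-9-6-9-9-7-21-11-9-10-6-17 0-8 3-6 6-5 7-1 41 16 15 1 24-3 4 1 3 3 5 39-9 35-11 18-30 28-10 14-7 19-10 53-6 15-9 9-12 8-38 11-28 11-9 7-6 11-4 19 3 23 6 15 17 24 7 19"/><path d="M591 110l-6-1-7 2-23 15-9 5-30 1-13 4-16 10-19 22-6 2-9-1-13-7-23-21-7-3-18-4-9-5-44-49-9-6-18-7-7-5-18-30-14-15"/><path d="M135 17l-5 13-13 18-8 17-7 6-18 11-9 11-6 20-9 36-4 24-3 6-6 2-21-6-9 2"/></g><g data-elev="800"><path d="M201 591l2-7-2-8-4-5-8-2-9 3-7 6-2 7 3 6"/><path d="M591 138l-6-2-6 0-31 14-29 1-10 5-4 5-1 7 6 27-1 17-6 12-6 4-6 2-14-1-13-4-36-28-21-11-41-13-7-1-5 2-2 6-4 20-13 24 0 10 6 20 0 7-15 36-9 13-42 35-15 11-7 7-4 9-14 41-8 30-13 24-1 12 5 48 5 30 7 13 7 6 6-2 15-25 5-4 12-5 6-4 18-25 10-9 11-2 22 9 12 0 8-3 7-5 21-27 8-6 9-1 24 7 6-1 6-3 15-20 19-12 7-6 3-7-1-18 4-9 8-6 20-9 9-6 38-42 4-8 5-18 8-16 9-14"/><path d="M165 17l-9 12-5 13-2 9 1 18-2 8-10 9-27 13-9 7-4 8-2 9 1 8 2 7 5 6 6 4 31 13 11-1 25-9 18-1 16 5 25 14 12 2 10-4 17-18 8-11 2-10-4-12-20-18-8-14-5-18-2-35-3-8-5-6"/><path d="M230 17l-12 3-11-3"/></g><g data-elev="850"><path d="M250 491l13 1 3-1 3-3-2-9-9-13-9 3-7 8-1 5 2 4z"/><path d="M261 452l5-1 15-14 10-5 9-1 27 6 8-1 7-4 36-37 5-11-2-9-7-3-27 5-29-4-3 2 0 3 3 14-2 4-4 3-13 4-26 0-9 3-8 8-4 12 2 13z"/><path d="M471 369l21 1 18-5 15-12 13-20 3-9 3-24 13-36 8-16 3-9 6-50-3-10-5-6-6-2-11 2-9 3-6 4-3 8-7 46-3 8-5 4-9 3-16 2-62 1-12 3-5 5-1 4 2 5 10 15 4 9 5 30 8 30 5 6 6 4z"/><path d="M221 129l18 0 4-3 2-6-4-15-10-27-6-9-6-2-9 3-10 7-23 24-3 7 3 6 8 5 18 6z"/></g><g data-elev="900"><path d="M489 342l8 1 7-3 7-5 4-8 1-9-6-19-1-17-6-5-11-4-16-1-12 2-7 5-3 8-2 15 3 12 5 9 10 8 10 8z"/></g>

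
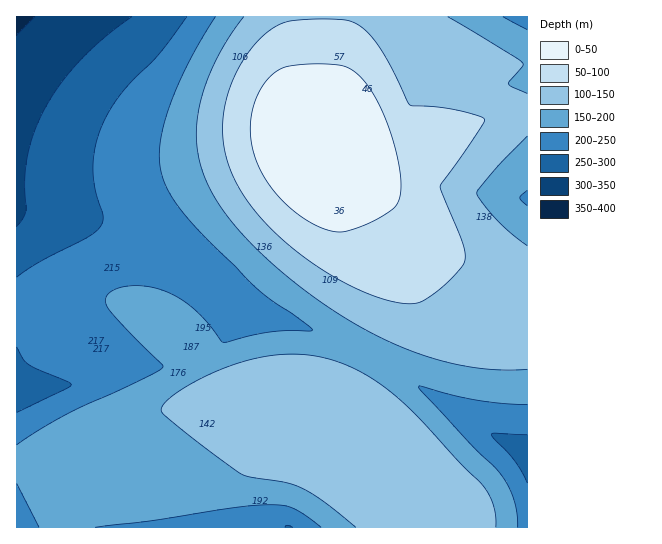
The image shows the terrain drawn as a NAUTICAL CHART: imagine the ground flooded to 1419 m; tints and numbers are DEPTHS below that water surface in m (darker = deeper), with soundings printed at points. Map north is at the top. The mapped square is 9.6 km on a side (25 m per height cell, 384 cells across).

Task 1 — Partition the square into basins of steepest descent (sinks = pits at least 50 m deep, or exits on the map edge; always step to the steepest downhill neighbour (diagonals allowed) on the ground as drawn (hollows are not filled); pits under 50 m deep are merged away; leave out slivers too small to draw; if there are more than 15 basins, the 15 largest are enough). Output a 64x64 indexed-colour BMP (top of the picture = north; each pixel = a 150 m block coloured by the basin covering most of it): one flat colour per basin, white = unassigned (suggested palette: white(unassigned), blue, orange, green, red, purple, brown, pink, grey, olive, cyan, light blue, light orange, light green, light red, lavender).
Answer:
<image width="64" height="64" href="data:image/bmp;base64,Qk12CAAAAAAAAHYAAAAoAAAAQAAAAEAAAAABAAQAAAAAAAAIAAATCwAAEwsAABAAAAAAAAAA////ALR3HwAOf/8ALKAsACgn1gC9Z5QAS1aMAMJ34wB/f38AIr28AM++FwDox64AeLv/AIrfmACWmP8A1bDFACIiIiIiIiIiIiIiIiIiIiIiIiIiIiIiIiIiIiIzMzMzIiIiIiIiIiIiIiIiIiIiIiIiIiIiIiIiIiIiIjMzMzMiIiIiIiIiIiIiIiIiIiIiIiIiIiIiIiIiIiIiMzMzMyIiIiIiIiIiIiIiIiIiIiIiIiIiIiIiIiIiIiMzMzMzIiIiIiIiIiIiIiIiIiIiIiIiIiIiIiIiIiIiIzMzMzMiIiIiIiIiIiIiIiIiIiIiIiIiIiIiIiIiIiIzMzMzMyIiIiIiIiIiIiIiIiIiIiIiIiIiIiIiIiIiIzMzMzMzIiIiIiIiIiIiIiIiIiIiIiIiIiIiIiIiIiIzMzMzMzMiIiIiIiIiIiIiIiIiIiIiIiIiIiIiIiIiIzMzMzMzMxEiIiIiIiIiIiIiIiIiIiIiIiIiIiIiIiMzMzMzMzMzERESIiIiIiIiIiIiIiIiIiIiIiIiIiIiMzMzMzMzMzMRERESIiIiIiIiIiIiIiIiIiIiIiIiIiMzMzMzMzMzMxEREREREiIiIiIiIiIiIiIiIiIiIiIiMzMzMzMzMzMzERERERERERIiIiIiIiIiIiIiIiIiIiMzMzMzMzMzMzMREREREREREREiIiIiIiIiIiIiIiIjMzMzMzMzMzMzMxERERERERERERESIiIiIiIiIiIiIjMzMzMzMzMzMzMzEREREREREREREREREiIiIiIiIiETMzMzMzMzMzMzMzMRERERERERERERERERERERIhEREREzMzMzMzMzMzMzMxERERERERERERERERERERERERERETMzMzMzMzMzMzMzEREREREREREREREREREREREREREREzMzMzMzMzMzMzMRERERERERERERERERERERERERERETMzMzMzMzMzMzMxEREREREREREREREREREREREREREREzMzMzMzMzMzMzERERERERERERERERERERERERERERETMzMzMzMzMzMzMREREREREREREREREREREREREREREREzMzMzMzMzMzMxERERERERERERERERERERERERERERETMzMzMzMzMzMzEREREREREREREREREREREREREREREREzMzMzMzMzMzMRERERERERERERERERERERERERERERETMzMzMzMzMzMxEREREREREREREREREREREREREREREREzMzMzMzMzMzERERERERERERERERERERERERERERERETMzMzMzMzMzMRERERERERERERERERERERERERERERERMzMzMzMzMzMxEREREREREREREREREREREREREREREREzMzMzMzMzNVERERERERERERERERERERERERERERERETMzMzMzM1VVURERERERERERERERERERERERERERERETMzMzMzNVVVVRERERERERERERERERERERERERERERERMzMzMzVVVVVVERERERERERERERERERERERERERERERMzMzM1VVVVVVUREREREREREREREREREREREREREREREzMzM1VVVVVVVRERERERERERERERERERERERERERERETMzM1VVVVVVVVERERERERERERERERERERERERERERETMzM1VVVVVVVVURERERERERERERERERERERERERERERMzM1VVVVVVVVVRERERERERERERERERERERERERERERMzM1VVVVVVVVVVEREREREREREREREREREREREREREREzM1VVVVVVVVVVUREREREREREREREREREREREREREREzM1VVVVVVVVVVVRERERERERERERERERERERERERERETM1VVVVVVVVVVVVERERERERERERERERERERERERERETM1VVVVVVVVVVVVURERERERERERERERERERERERERERM1VERFVVVVVVVVVRERERERERERERERERERERERERERM1RERERVVVVVVVVVERERERERERERERERERERERERERM1REREREVVVVVVVVURERERERERERERERERERERERERM0RERERERFVVVVVVVRERERERERERERERERERERERERRERERERERERFVVVVVVERERERERERERERERERERERERFERERERERERERVVVVVURERERERERERERERERERERERERRERERERERERERVVVVRERERERERERERERERERERERERFERERERERERERERFVVEREREREREREREREREREREREREUREREREREREREREREQRERERERERERERERERERERERERRERERERERERERERERBERERERERERERERERERERERERFEREREREREREREREREEREREREREREREREREREREREREUREREREREREREREREQRERERERERERERERERERERERERRERERERERERERERERBERERERERERERERERERERERERFEREREREREREREREREEREREREREREREREREREREREREUREREREREREREREREQRERERERERERERERERERERERERRERERERERERERERERBERERERERERERERERERERERERFEREREREREREREREREEREREREREREREREREREREREREUREREREREREREREREQRERERERERERERERERERERERERRERERERERERERERERBERERERERERERERERERERERERFERERERERERERERERE"/>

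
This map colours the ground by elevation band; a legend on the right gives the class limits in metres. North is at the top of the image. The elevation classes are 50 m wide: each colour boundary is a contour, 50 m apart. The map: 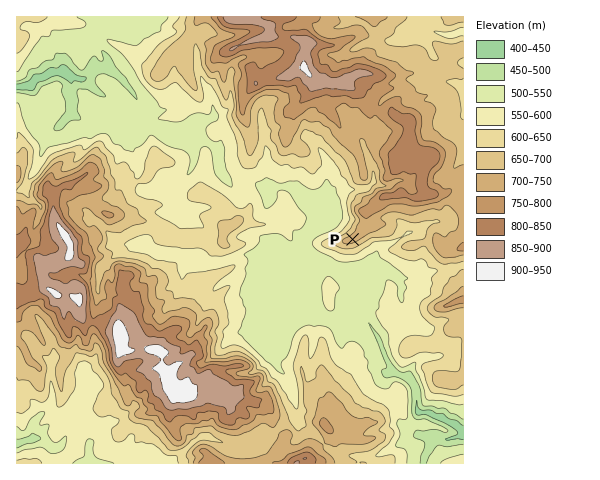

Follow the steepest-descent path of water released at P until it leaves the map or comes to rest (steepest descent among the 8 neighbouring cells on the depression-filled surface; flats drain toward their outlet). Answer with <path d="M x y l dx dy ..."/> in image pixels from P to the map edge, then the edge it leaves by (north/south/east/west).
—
<path d="M353 239l17 18 0 10-5 11-1 14-2 5 0 8 2 3 0 4 3 7 12 21 2 6 2 3 0 2 5 11 3 5 0 2 4 1 7 6 5 1 0 1 7 7 3 7 0 19 3 1 10 0 11 7 3 0 8 5 2 0 7 6 2 0"/>
exit: east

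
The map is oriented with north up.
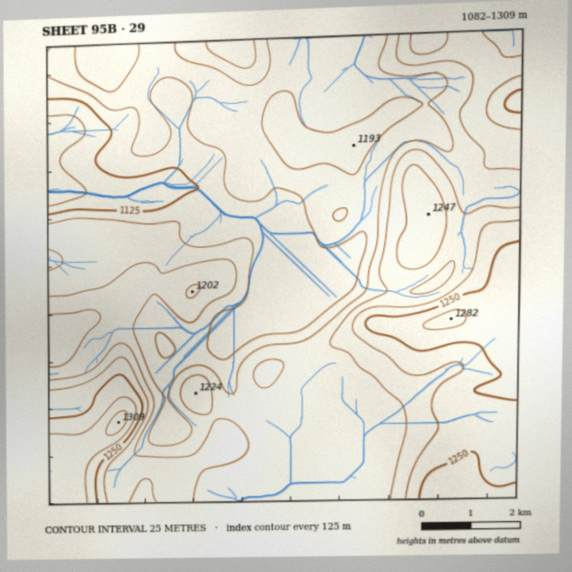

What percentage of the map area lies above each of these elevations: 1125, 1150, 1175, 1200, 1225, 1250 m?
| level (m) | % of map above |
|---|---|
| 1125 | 96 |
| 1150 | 84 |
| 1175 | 60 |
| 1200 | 34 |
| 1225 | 19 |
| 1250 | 9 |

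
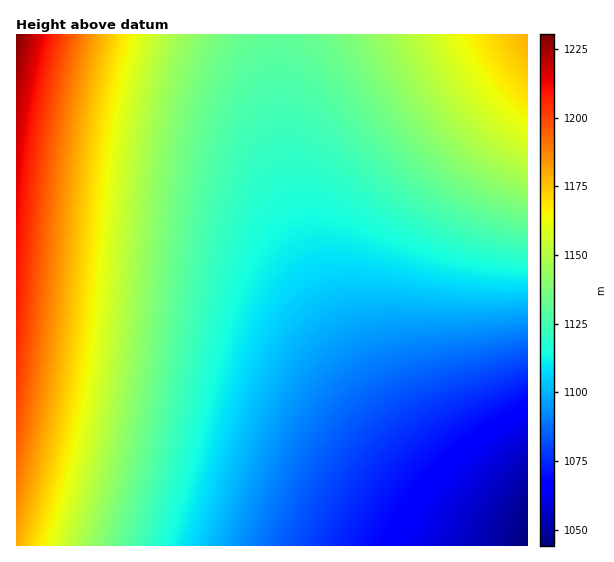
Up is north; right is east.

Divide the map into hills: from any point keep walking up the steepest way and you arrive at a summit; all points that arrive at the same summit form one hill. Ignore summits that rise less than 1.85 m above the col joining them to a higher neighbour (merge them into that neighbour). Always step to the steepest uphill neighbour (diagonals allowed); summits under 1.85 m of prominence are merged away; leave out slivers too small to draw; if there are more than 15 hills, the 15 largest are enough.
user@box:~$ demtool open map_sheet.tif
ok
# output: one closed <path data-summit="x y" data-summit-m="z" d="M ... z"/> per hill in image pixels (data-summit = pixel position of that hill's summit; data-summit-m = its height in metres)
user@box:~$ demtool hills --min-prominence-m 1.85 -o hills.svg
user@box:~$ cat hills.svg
<path data-summit="17 35" data-summit-m="1230" d="M277 34l-261 1 1 511 511-1-1-18-33-13-32-20-24-20-27-29-42-57-36-68-30-81-15-58-9-65z"/><path data-summit="527 35" data-summit-m="1178" d="M527 34l-250 1 2 81 12 77 12 46 14 42 16 39 22 43 36 57 20 25 27 29 44 33 43 20 3 0z"/>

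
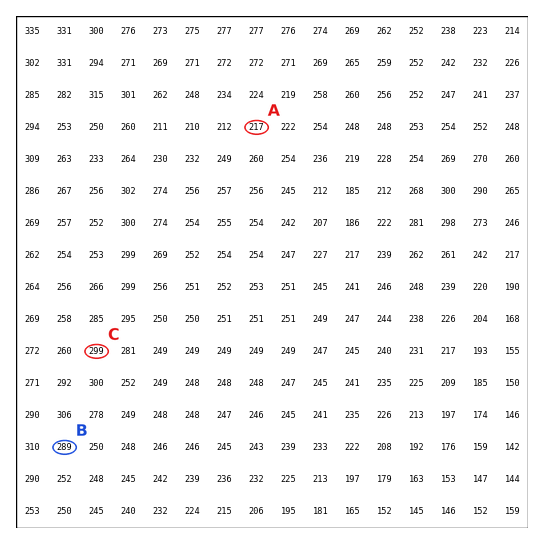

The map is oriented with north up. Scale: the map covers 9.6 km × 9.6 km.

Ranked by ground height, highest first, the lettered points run C B A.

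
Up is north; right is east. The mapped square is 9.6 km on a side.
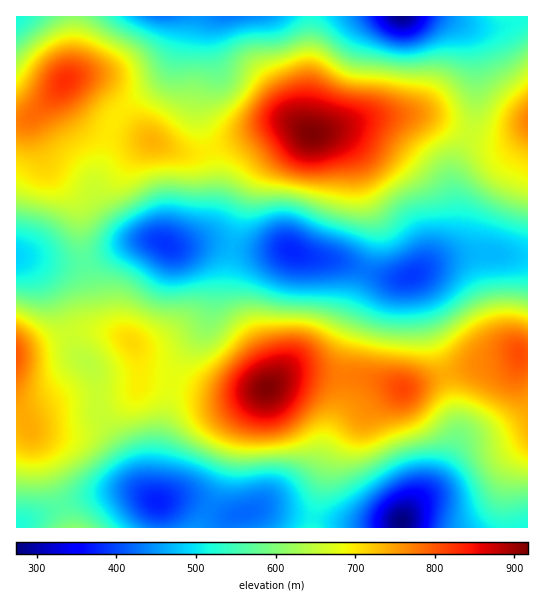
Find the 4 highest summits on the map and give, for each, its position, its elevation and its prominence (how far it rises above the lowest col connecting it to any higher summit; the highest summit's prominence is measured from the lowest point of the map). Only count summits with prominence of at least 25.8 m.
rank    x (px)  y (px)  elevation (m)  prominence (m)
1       311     134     917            643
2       267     387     916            348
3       65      81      828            131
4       403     389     811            37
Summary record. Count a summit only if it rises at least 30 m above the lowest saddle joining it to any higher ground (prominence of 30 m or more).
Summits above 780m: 4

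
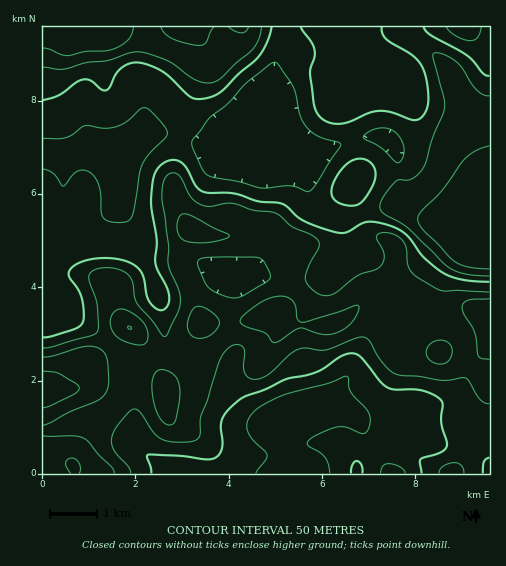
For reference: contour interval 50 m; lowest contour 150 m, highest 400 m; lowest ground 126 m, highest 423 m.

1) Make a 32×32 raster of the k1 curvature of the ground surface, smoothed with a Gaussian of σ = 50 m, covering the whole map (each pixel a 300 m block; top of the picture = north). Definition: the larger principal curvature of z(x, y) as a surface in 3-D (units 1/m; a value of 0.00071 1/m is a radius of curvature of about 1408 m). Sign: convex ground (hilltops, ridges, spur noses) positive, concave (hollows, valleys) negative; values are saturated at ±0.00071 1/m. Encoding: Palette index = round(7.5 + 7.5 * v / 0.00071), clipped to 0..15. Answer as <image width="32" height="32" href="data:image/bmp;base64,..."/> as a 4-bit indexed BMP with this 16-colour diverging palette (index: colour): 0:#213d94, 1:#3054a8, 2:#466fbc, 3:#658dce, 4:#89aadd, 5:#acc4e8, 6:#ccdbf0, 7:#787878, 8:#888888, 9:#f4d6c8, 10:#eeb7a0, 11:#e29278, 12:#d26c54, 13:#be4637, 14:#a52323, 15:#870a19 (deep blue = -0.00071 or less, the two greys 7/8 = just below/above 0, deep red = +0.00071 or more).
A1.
<image width="32" height="32" href="data:image/bmp;base64,Qk12AgAAAAAAAHYAAAAoAAAAIAAAACAAAAABAAQAAAAAAAACAAATCwAAEwsAABAAAAAAAAAAlD0hAKhUMAC8b0YAzo1lAN2qiQDoxKwA8NvMAHh4eACIiIgAyNb0AKC37gB4kuIAVGzSADdGvgAjI6UAGQqHAJmr3cp3eJh4d3d52mWt7reruYdomIq5mqmIi8q+6Xu3eKqXaLvcmIiJq72q2XZrypiImYjNqHd2d4iad9d4naioeImZ6oiId3eHeGjJd5qb3cuoieqYmqh3d3i7qWeXfpq7qZrpmXjLmamZiKqIma/LmahpypqIvqmrlliru7urrf64bZmqhnvYabaJuZu6mFiby++JupdpvKm5maiJqpdnZ6/+q8u8ypm97qmZmYmYd2e/2Hjcu866qq7YipeJd3ZovLVX+nZ63adny5qpiryZi924a/d3eIqHeJu7qs//m+/tyq/Hd3eKl4iHrXnoZ3iZmYiul3iHiriHho+9hniIiIh2fbzcuZre26r/2IeImZiHh4z/y7u9ypi//JZ4iHeYd4iO2JrO62eHq3mHiIiHmYd5v7nNt5uJy7lYl4iImJmHeM+leYd5iL7KmZiId5iZh4nfpnd4h3eM7KmpiHeHiIeJrad3iId3isuYqYiIeIeIeIqXeIiIiImZd6p4iImHiId5qHeIiImZh2a7d3iZeJmHich4iIiau6h4yph5iHipiIiqmId3iqmru8qpi4l4uXd4m8h3d3qoiZrKiJyKd6hWaKvaeHiamIiKyneNe5eoV6uprbmJmKl4rLl2navMzMy5mYrbh2e5ebmZidupmrupmZiJ3KmauIqVne7J"/>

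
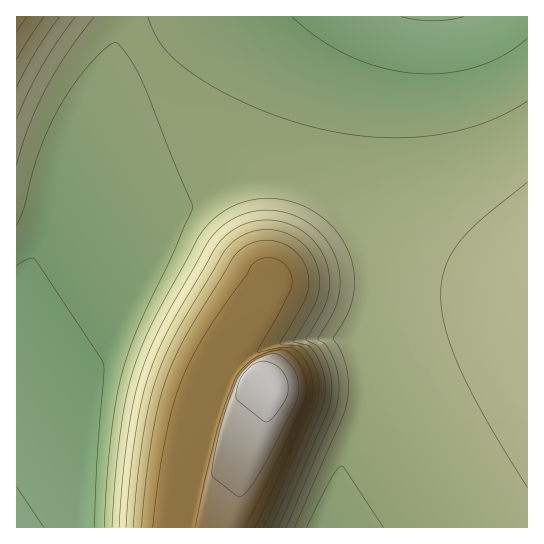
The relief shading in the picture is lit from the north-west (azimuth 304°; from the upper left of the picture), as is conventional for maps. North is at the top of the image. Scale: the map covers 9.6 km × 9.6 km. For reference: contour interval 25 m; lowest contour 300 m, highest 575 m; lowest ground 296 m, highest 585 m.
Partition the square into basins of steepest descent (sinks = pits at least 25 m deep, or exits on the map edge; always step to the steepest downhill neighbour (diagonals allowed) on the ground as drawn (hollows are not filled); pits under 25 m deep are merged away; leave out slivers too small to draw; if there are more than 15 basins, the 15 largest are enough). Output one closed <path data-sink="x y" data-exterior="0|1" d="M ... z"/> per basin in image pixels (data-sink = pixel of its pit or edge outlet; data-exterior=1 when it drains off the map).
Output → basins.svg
<path data-sink="17 527" data-exterior="1" d="M118 16l-102 1 0 510 211 1 49-137 0-6-6-9-7-3-16 3-12-10 40-65 8-18-2-8-14-12-2-5-4-77-2-6-24-19-50-51-32-42-21-34z"/><path data-sink="433 17" data-exterior="1" d="M527 16l-408 1 13 12 28 44 35 42 40 41 25 21 3 14 2 67 2 5 7 5 11 13 110-4 132 16z"/><path data-sink="319 527" data-exterior="1" d="M395 277l-112 4-8 20-40 65 12 10 12-3 11 3 6 9 0 6-40 108-7 20 0 9 299-1 0-233z"/>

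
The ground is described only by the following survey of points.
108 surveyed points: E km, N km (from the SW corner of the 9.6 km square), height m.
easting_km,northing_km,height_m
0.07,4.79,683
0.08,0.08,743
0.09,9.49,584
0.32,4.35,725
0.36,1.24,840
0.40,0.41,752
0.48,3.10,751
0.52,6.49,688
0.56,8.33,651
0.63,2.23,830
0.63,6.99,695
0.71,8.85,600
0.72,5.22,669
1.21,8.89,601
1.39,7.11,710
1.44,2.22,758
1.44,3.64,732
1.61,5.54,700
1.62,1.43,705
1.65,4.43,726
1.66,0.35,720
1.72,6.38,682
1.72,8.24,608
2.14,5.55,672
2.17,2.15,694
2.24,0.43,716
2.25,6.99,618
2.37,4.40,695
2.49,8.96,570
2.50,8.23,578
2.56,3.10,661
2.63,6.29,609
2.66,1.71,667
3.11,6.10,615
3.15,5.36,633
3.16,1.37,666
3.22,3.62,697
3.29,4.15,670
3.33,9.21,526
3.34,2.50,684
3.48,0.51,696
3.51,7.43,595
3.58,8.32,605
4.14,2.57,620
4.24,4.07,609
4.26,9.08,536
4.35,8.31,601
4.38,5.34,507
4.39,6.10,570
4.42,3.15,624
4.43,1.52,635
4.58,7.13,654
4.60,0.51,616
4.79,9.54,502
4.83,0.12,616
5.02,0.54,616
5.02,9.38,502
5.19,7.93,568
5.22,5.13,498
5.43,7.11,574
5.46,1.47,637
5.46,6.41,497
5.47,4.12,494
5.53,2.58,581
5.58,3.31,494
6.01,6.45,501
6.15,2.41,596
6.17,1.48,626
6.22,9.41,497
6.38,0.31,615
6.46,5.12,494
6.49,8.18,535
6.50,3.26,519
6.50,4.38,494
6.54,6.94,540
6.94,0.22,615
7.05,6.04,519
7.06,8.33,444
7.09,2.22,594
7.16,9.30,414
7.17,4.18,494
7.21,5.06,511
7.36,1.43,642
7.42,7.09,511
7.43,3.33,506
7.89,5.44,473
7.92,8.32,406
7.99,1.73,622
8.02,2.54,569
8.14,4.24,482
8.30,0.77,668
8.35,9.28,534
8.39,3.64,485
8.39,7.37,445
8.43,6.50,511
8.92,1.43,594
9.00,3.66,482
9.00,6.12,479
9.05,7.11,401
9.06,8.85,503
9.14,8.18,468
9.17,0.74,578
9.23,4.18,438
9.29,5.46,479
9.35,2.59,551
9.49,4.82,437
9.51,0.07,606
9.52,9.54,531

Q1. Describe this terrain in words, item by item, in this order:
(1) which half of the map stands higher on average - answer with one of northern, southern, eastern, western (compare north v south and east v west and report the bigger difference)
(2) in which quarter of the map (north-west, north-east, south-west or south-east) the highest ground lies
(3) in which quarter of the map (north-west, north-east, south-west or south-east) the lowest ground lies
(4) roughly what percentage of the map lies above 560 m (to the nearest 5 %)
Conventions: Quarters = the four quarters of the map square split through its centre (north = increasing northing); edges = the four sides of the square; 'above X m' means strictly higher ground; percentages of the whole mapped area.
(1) Taken as a whole, the western half is higher than the eastern.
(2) The highest point lies in the south-west quarter of the map.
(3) The lowest ground is in the north-east quarter.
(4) Ground above 560 m makes up about 60 % of the sheet.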